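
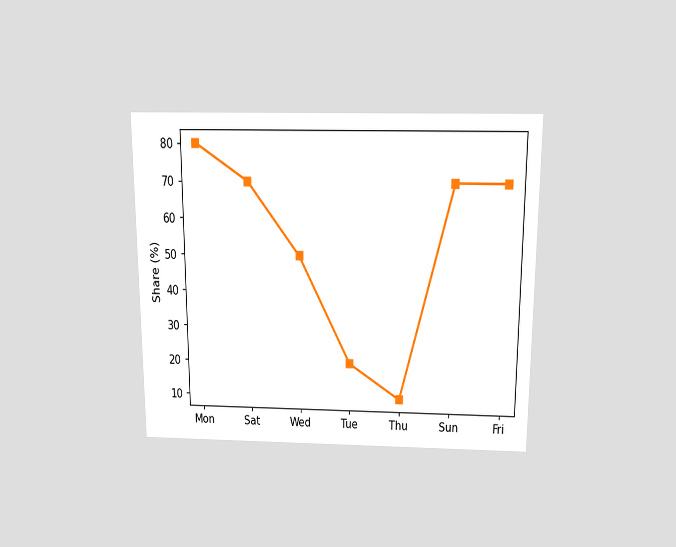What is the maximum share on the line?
80%

The chart is viewed slightly from above. The highest point is at Mon, and reading across to the y-axis gives 80%.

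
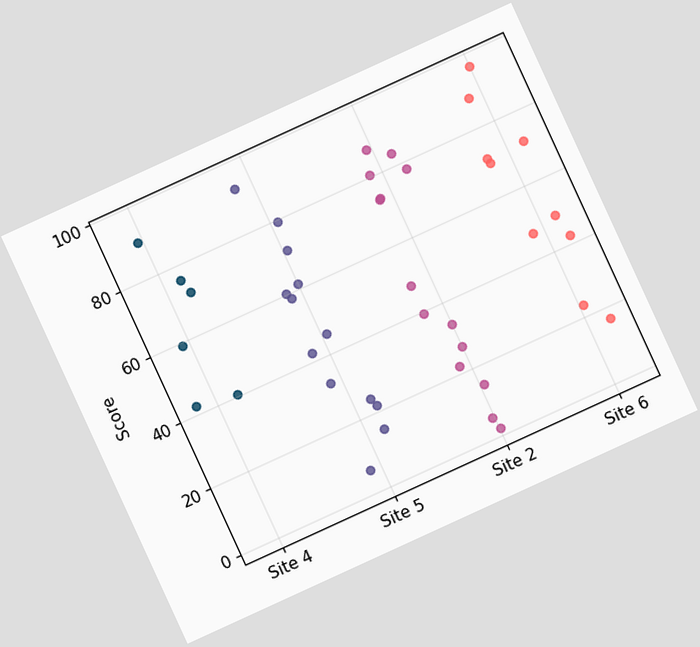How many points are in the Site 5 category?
The chart is tilted about 25° counter-clockwise. Counting the markers in the Site 5 column gives 13.

13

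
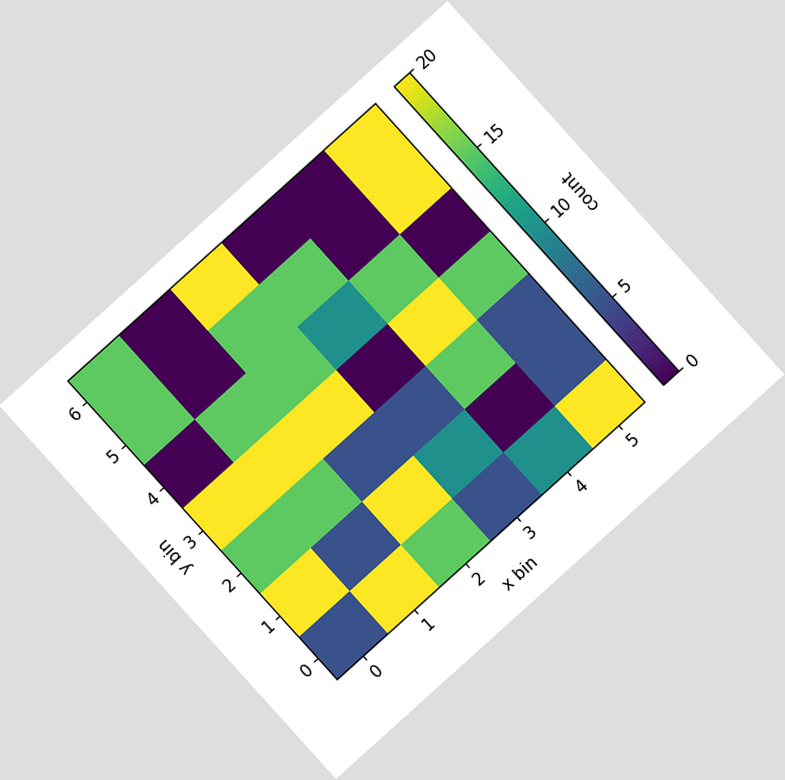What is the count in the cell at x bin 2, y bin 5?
15

The chart is tilted about 42° counter-clockwise. Matching the cell (2, 5) against the colorbar gives 15.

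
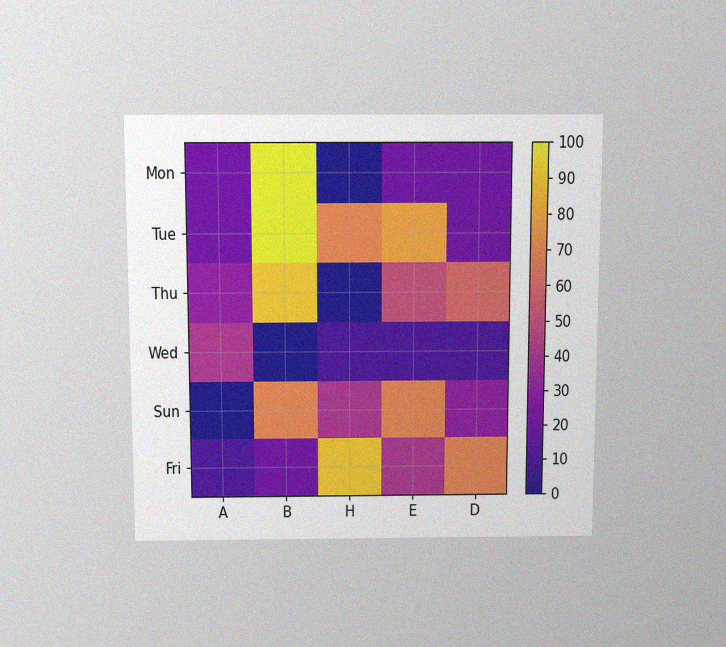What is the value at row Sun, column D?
30

The chart is viewed slightly from above, with some photo noise. Matching cell (Sun, D) against the colorbar gives 30.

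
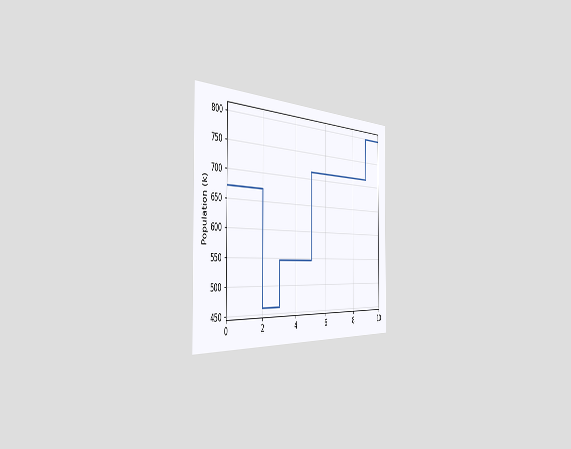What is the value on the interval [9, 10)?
The chart is viewed slightly from the left. On [9, 10) the step sits at 798k.

798k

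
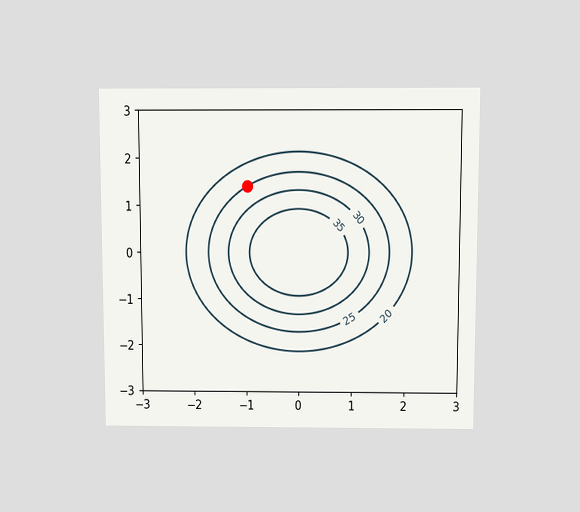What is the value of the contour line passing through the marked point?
The chart is viewed slightly from above. The marked point sits on the contour labelled 25.

25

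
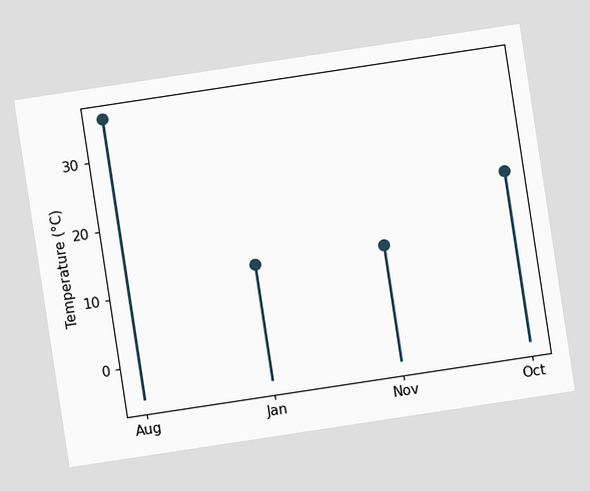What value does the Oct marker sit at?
The chart is tilted about 9° counter-clockwise. The Oct marker sits at 20°C.

20°C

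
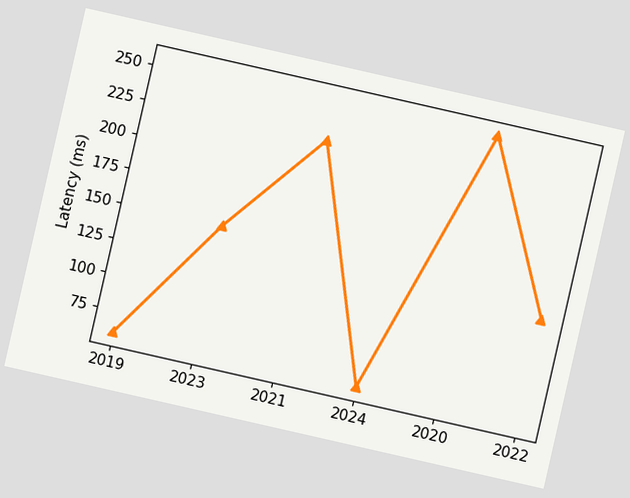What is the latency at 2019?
The chart is tilted about 13° clockwise. At 2019, the line is at 60ms.

60ms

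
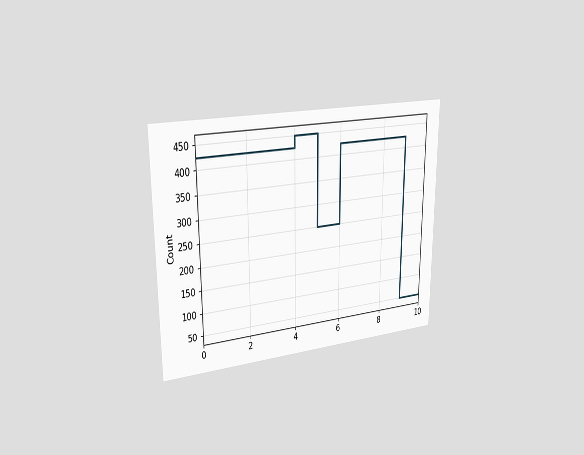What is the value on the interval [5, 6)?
The chart is viewed slightly from the left. On [5, 6) the step sits at 250.

250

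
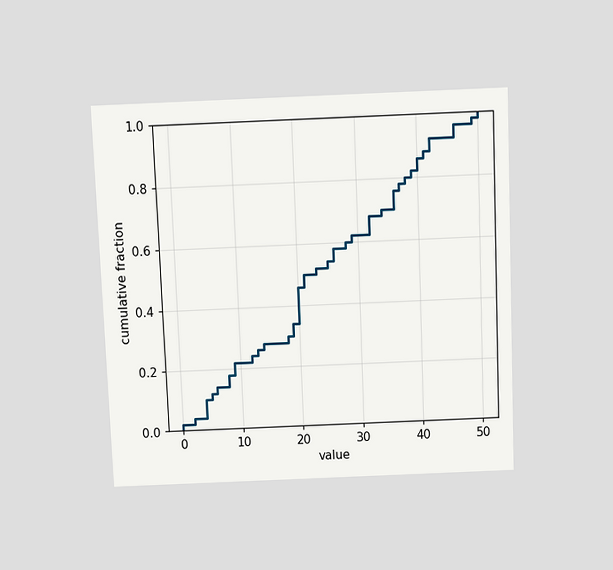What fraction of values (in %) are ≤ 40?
86%

The chart is tilted about 2° counter-clockwise and viewed slightly from above. At x=40 the ECDF step is at 86%.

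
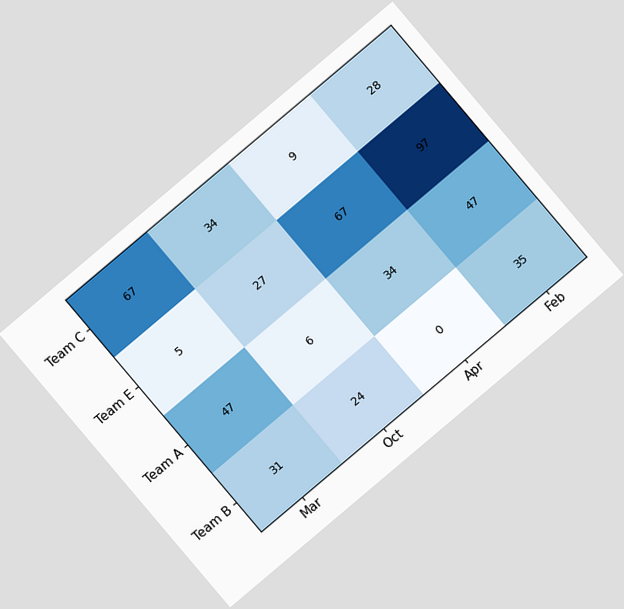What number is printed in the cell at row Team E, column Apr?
The chart is tilted about 40° counter-clockwise. The (Team E, Apr) cell reads 67.

67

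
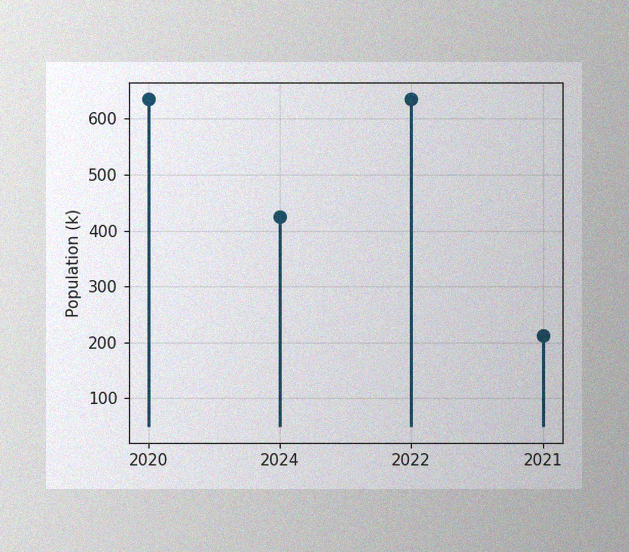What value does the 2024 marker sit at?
424k

The image has some photo noise and uneven lighting. The 2024 marker sits at 424k.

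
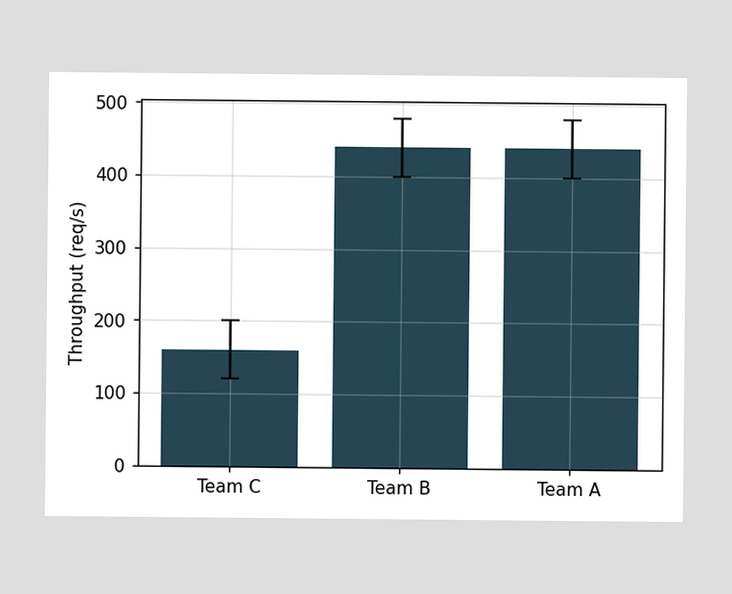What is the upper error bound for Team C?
The Team C bar's upper whisker reaches 200req/s.

200req/s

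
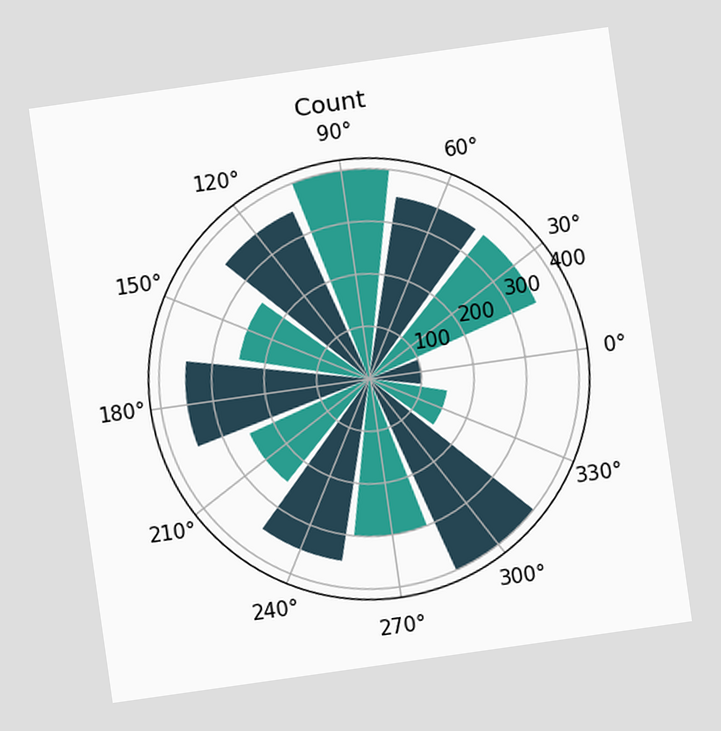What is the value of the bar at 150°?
250

The chart is tilted about 8° counter-clockwise. The bar at 150° reaches 250 on the radial axis.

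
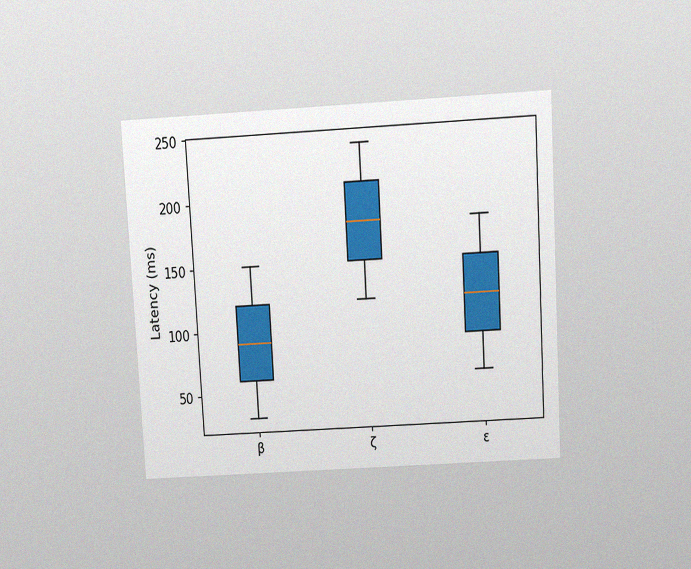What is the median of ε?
120ms

The chart is tilted about 3° counter-clockwise and viewed slightly from above, with some photo noise. The median line in the ε box sits at 120ms.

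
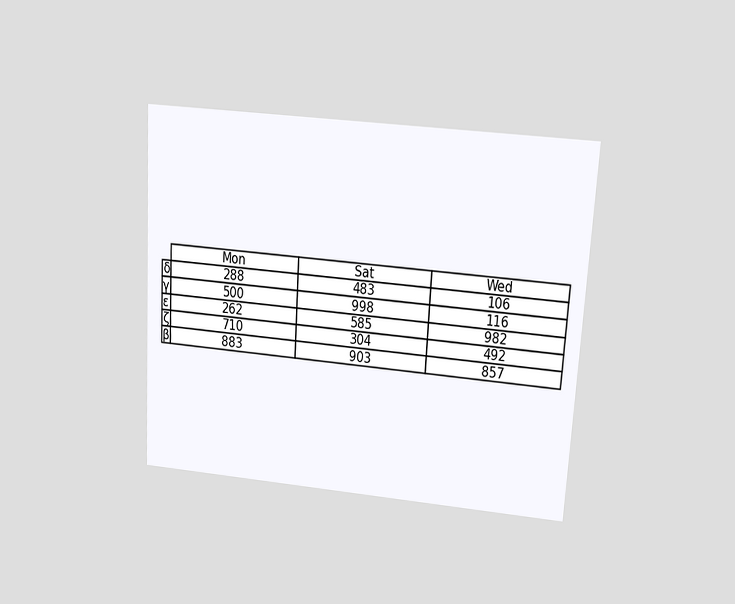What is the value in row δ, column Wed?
The chart is tilted about 3° clockwise and viewed slightly from above. The (δ, Wed) cell reads 106.

106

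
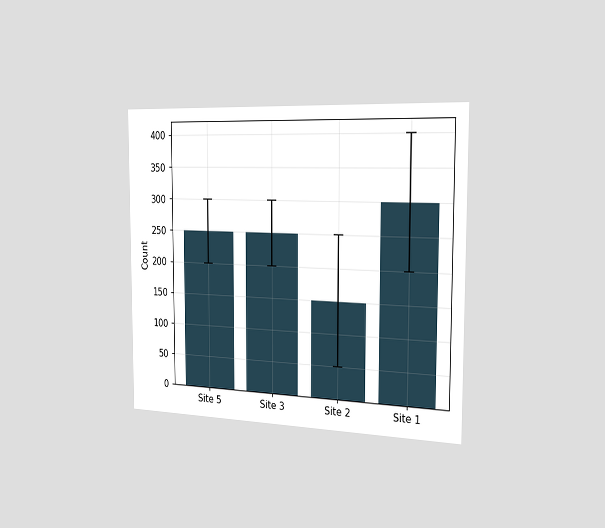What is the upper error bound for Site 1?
The chart is viewed slightly from the right. The Site 1 bar's upper whisker reaches 400.

400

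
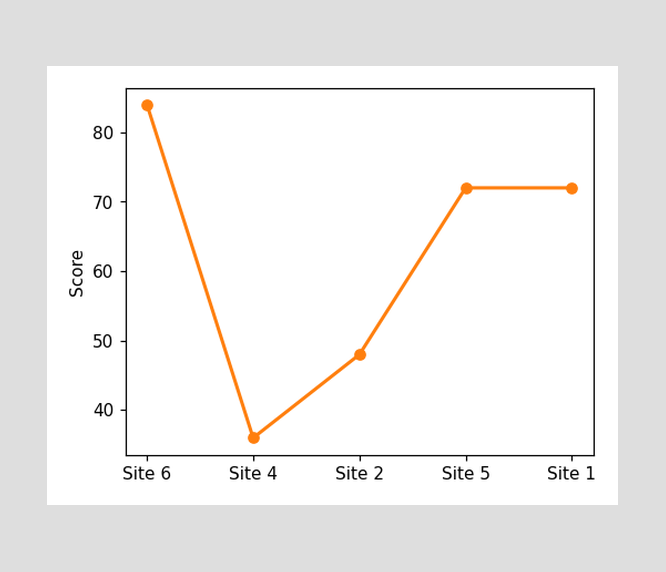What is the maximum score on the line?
84

The highest point is at Site 6, and reading across to the y-axis gives 84.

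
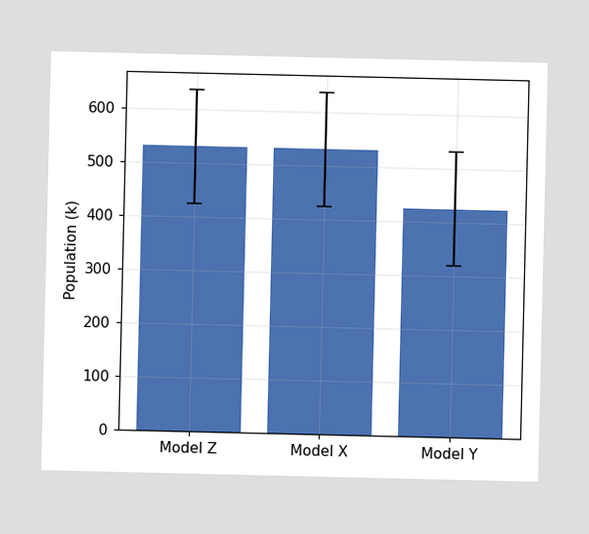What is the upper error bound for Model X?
The Model X bar's upper whisker reaches 636k.

636k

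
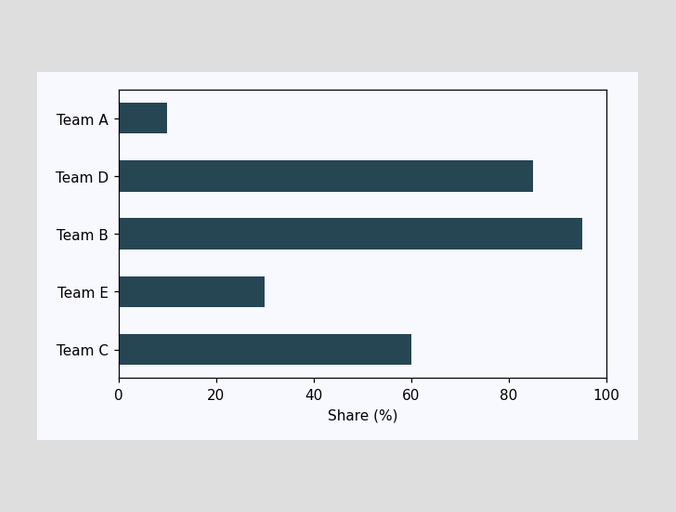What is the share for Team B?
95%

Reading along the chart's x-axis, the Team B bar reaches 95%.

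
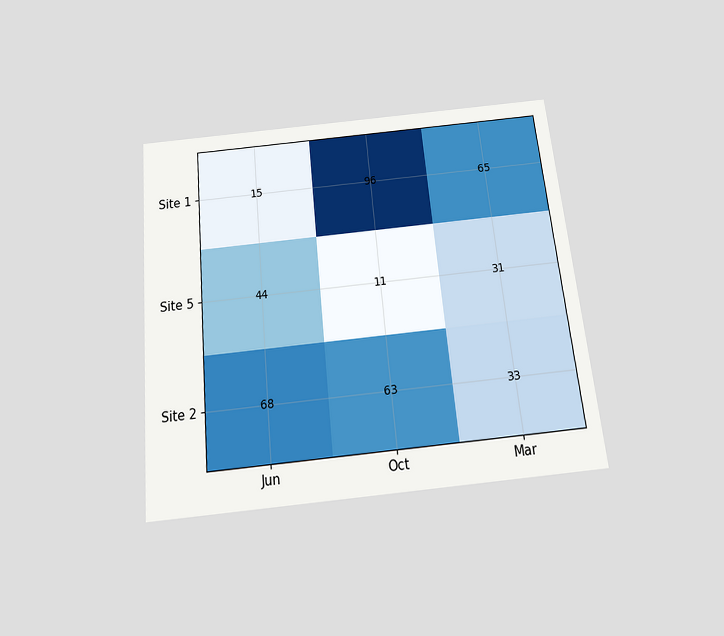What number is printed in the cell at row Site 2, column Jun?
The chart is tilted about 6° counter-clockwise and viewed slightly from below. The (Site 2, Jun) cell reads 68.

68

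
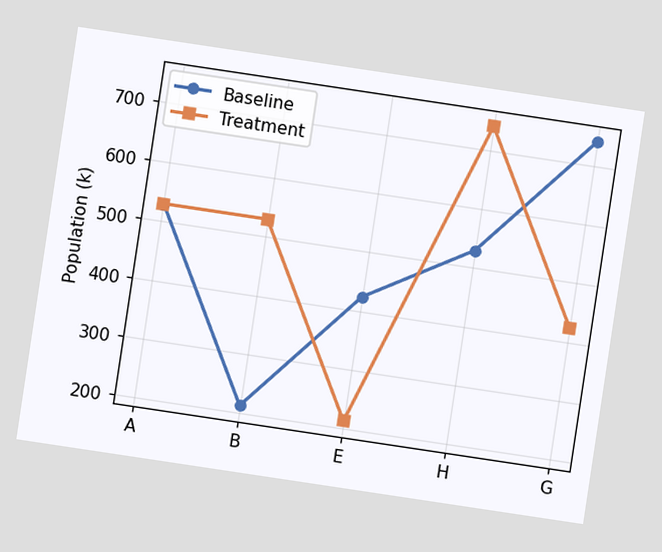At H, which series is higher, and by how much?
Treatment, by 212k

The chart is tilted about 9° clockwise. At H, Treatment sits above the other line by 212k.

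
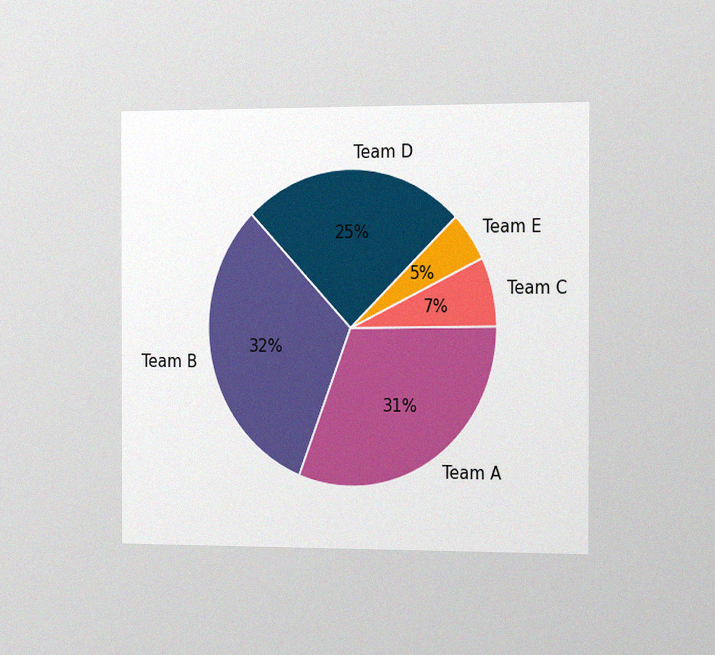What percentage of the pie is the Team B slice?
32%

The chart is viewed slightly from the right, with some photo noise. The Team B slice takes up 32% of the pie.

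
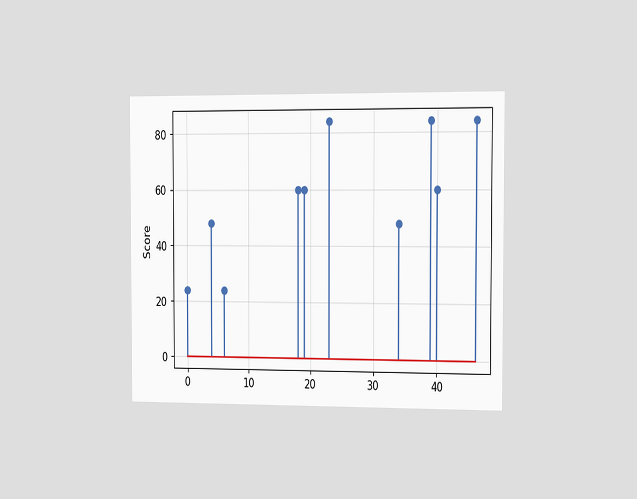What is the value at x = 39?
The chart is viewed slightly from the right. The stem at x=39 reaches 84.

84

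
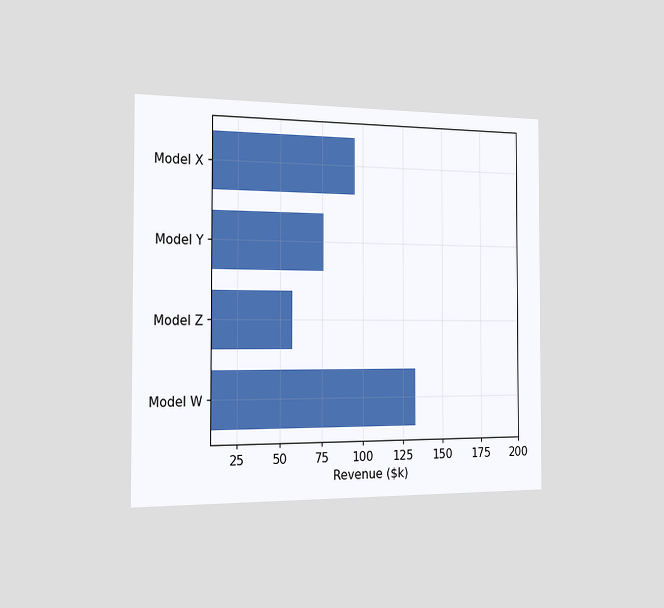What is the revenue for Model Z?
The chart is viewed slightly from the left. Reading along the chart's x-axis, the Model Z bar reaches $57k.

$57k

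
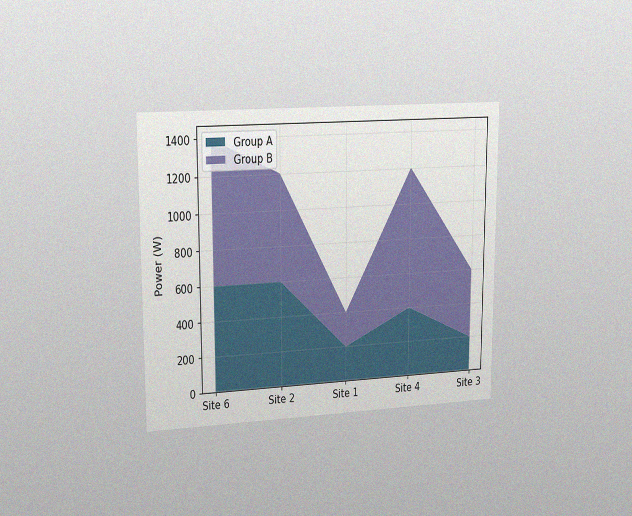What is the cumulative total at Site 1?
The chart is viewed slightly from the left, with some photo noise. The stacked total at Site 1 reaches 400W.

400W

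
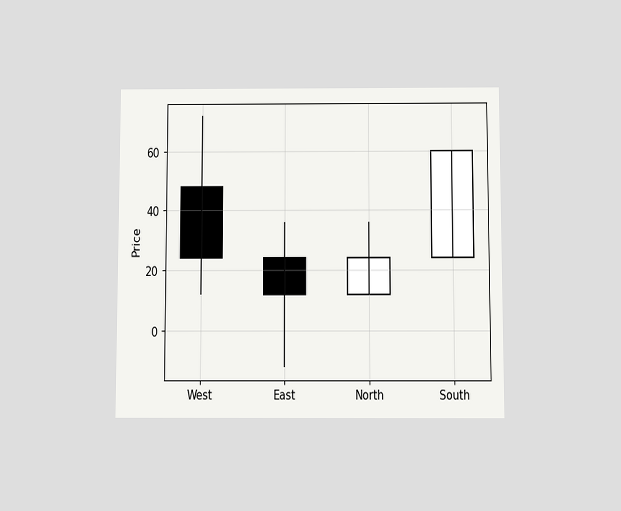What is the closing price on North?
24

The chart is viewed slightly from below. The North candle closes at 24.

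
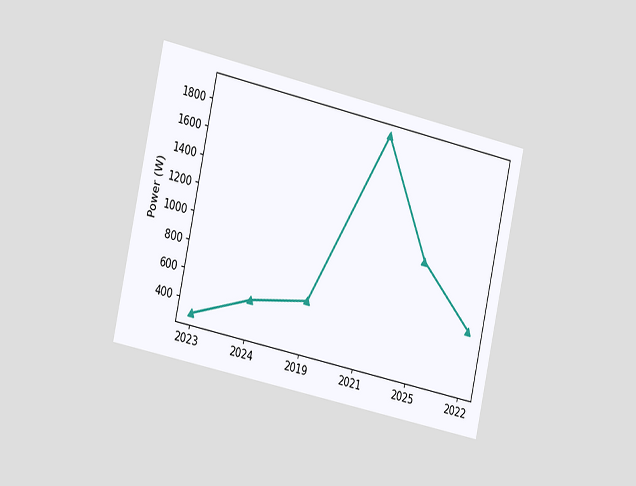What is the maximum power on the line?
The chart is tilted about 12° clockwise and viewed slightly from the left. The highest point is at 2021, and reading across to the y-axis gives 1900W.

1900W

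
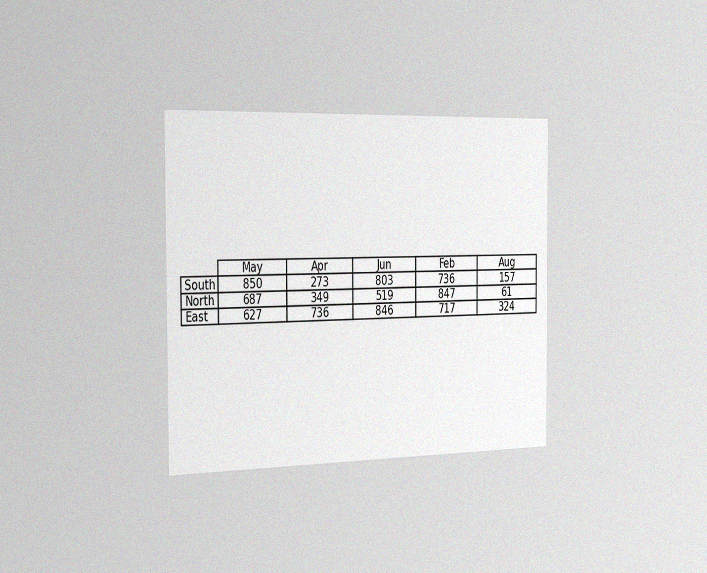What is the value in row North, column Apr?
349

The chart is viewed slightly from the left, with some photo noise. The (North, Apr) cell reads 349.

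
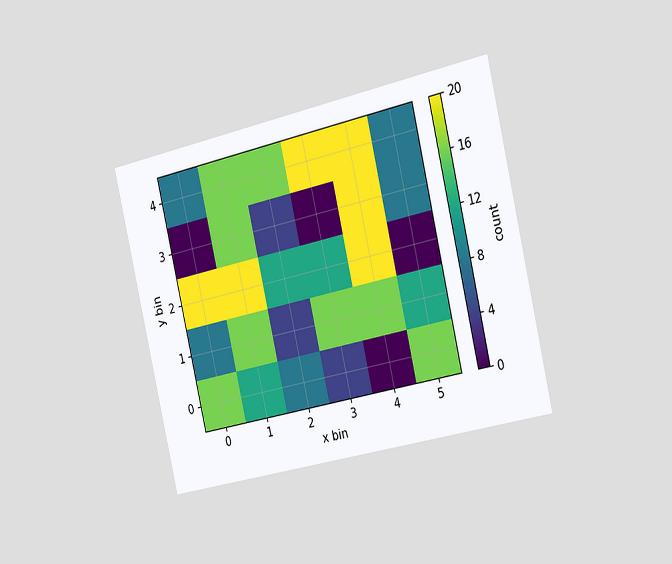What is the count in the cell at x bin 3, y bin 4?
The chart is tilted about 13° counter-clockwise and viewed slightly from the right. Matching the cell (3, 4) against the colorbar gives 20.

20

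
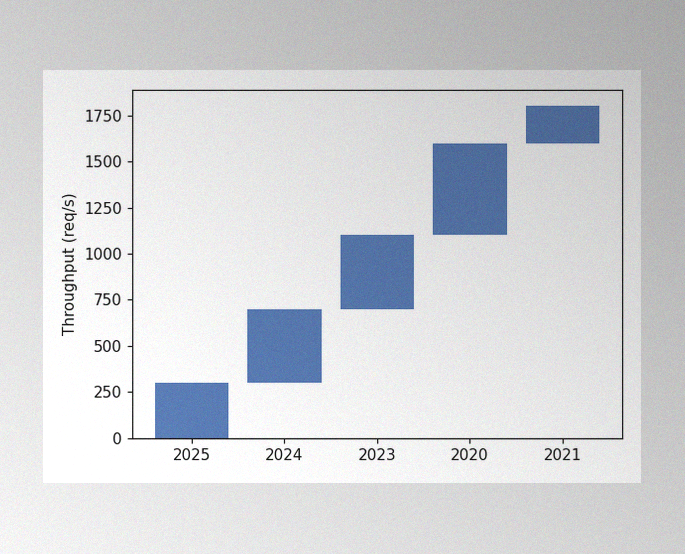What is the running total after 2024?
700req/s

The image has some photo noise and uneven lighting. After 2024 the running total reaches 700req/s.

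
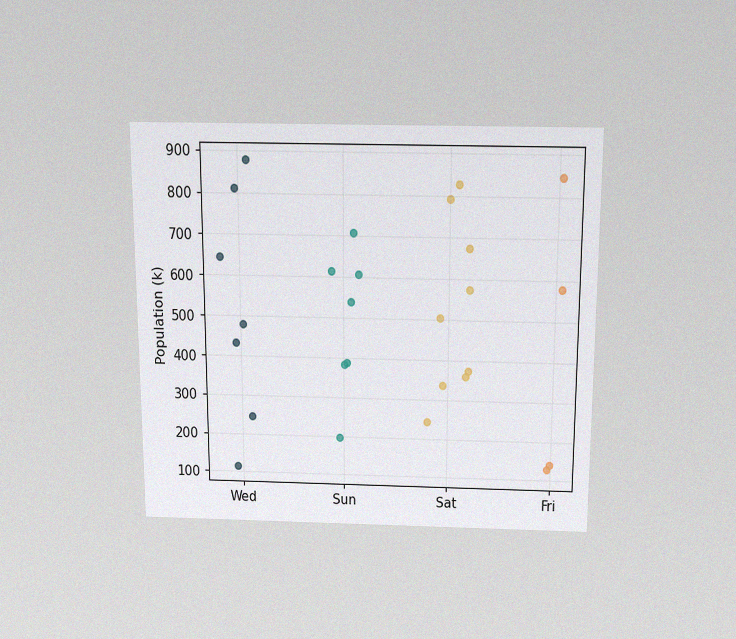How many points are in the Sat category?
9

The chart is viewed slightly from above, with some photo noise. Counting the markers in the Sat column gives 9.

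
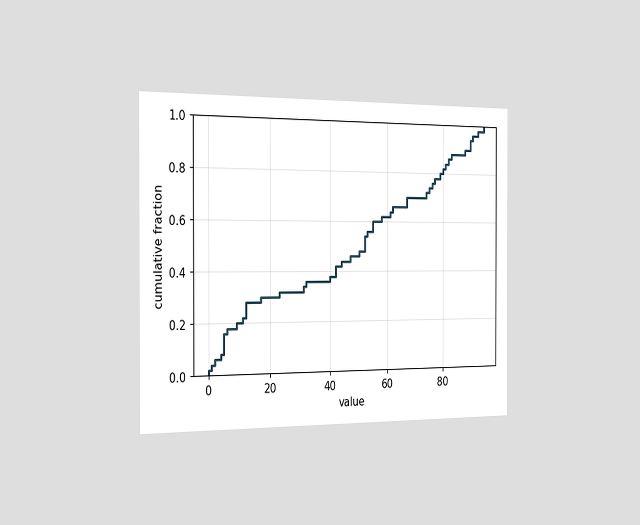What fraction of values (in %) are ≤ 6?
18%

The chart is viewed slightly from the left. At x=6 the ECDF step is at 18%.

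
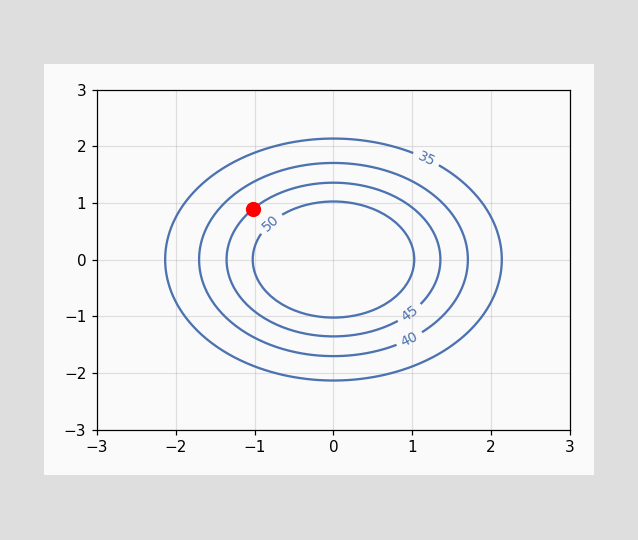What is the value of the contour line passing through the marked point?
45

The marked point sits on the contour labelled 45.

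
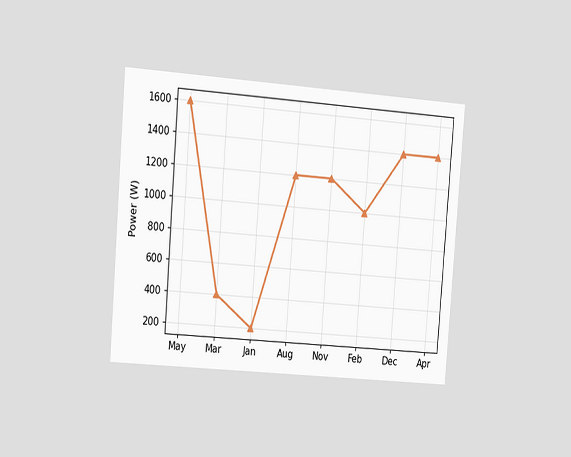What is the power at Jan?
The chart is tilted about 4° clockwise and viewed slightly from the left. At Jan, the line is at 200W.

200W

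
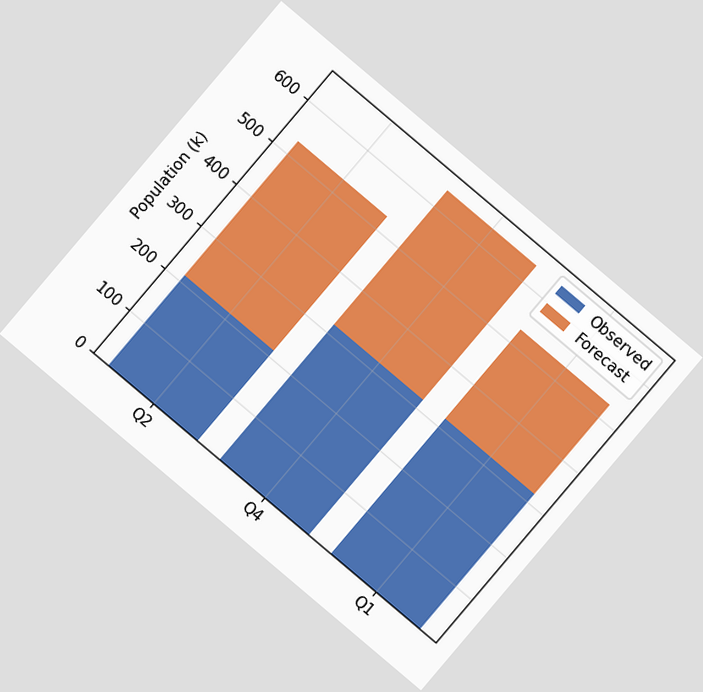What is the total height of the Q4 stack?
636k

The chart is tilted about 40° clockwise. The Q4 stack's top reaches 636k on the y-axis.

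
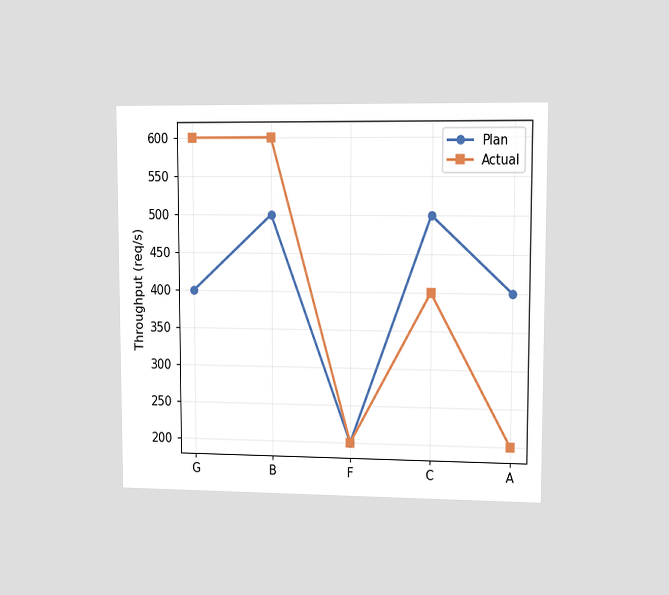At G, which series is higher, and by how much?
Actual, by 200req/s

The chart is viewed at a slight angle. At G, Actual sits above the other line by 200req/s.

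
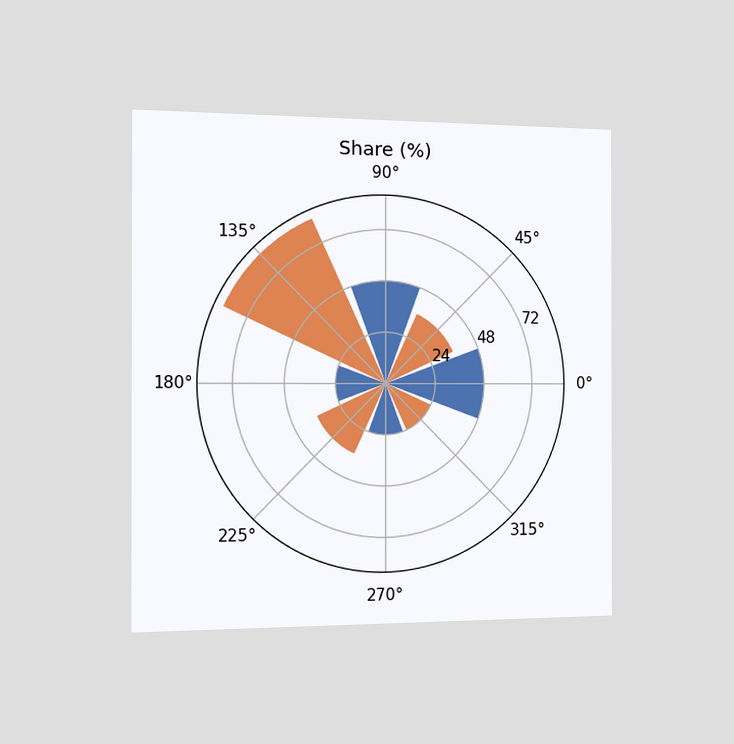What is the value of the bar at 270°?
24%

The chart is viewed slightly from the left. The bar at 270° reaches 24% on the radial axis.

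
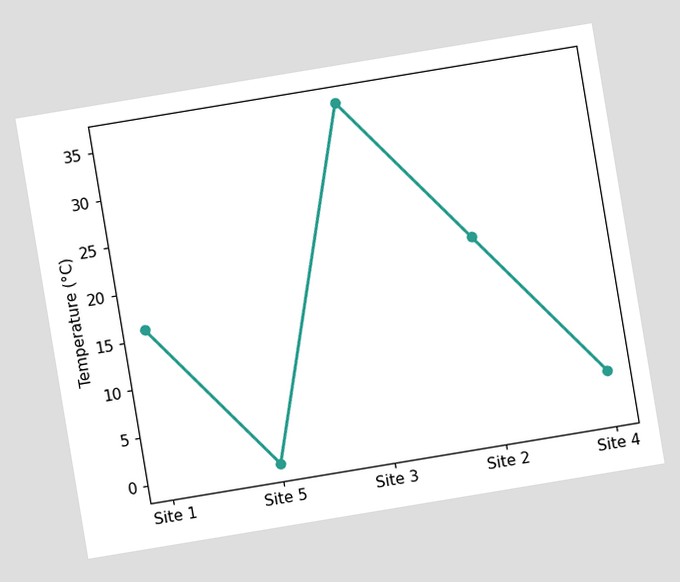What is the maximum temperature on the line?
36°C

The chart is tilted about 9° counter-clockwise. The highest point is at Site 3, and reading across to the y-axis gives 36°C.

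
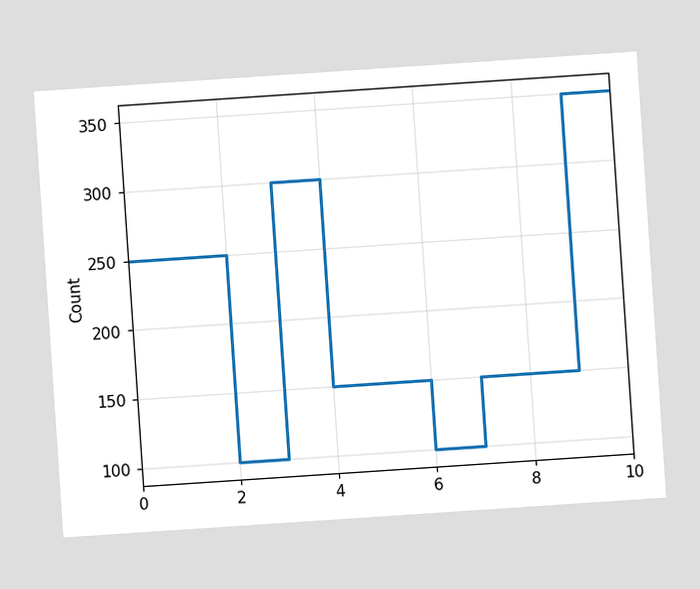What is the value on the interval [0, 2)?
The chart is tilted about 4° counter-clockwise. On [0, 2) the step sits at 250.

250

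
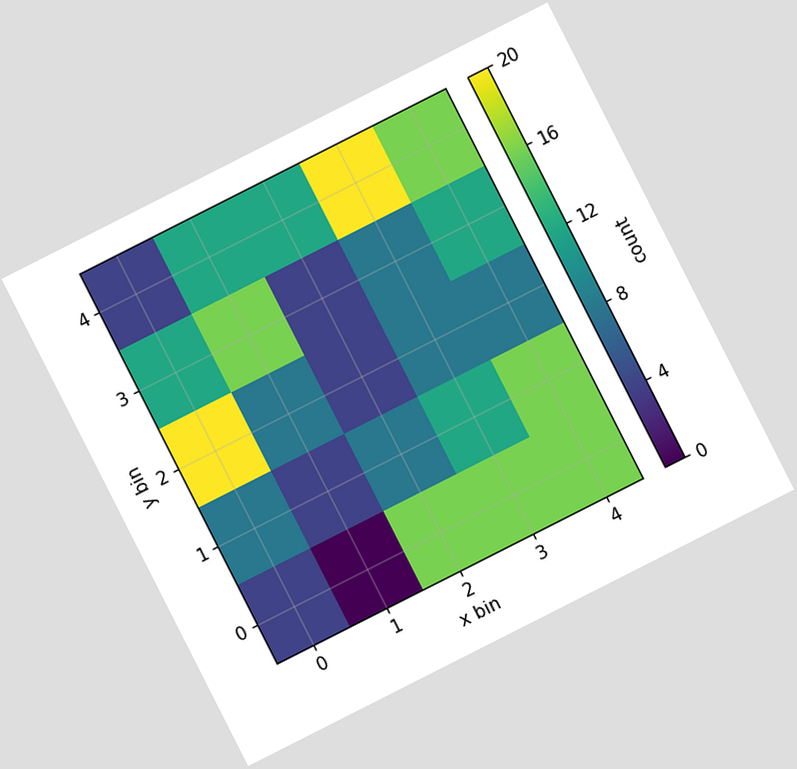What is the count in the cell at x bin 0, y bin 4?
The chart is tilted about 27° counter-clockwise. Matching the cell (0, 4) against the colorbar gives 4.

4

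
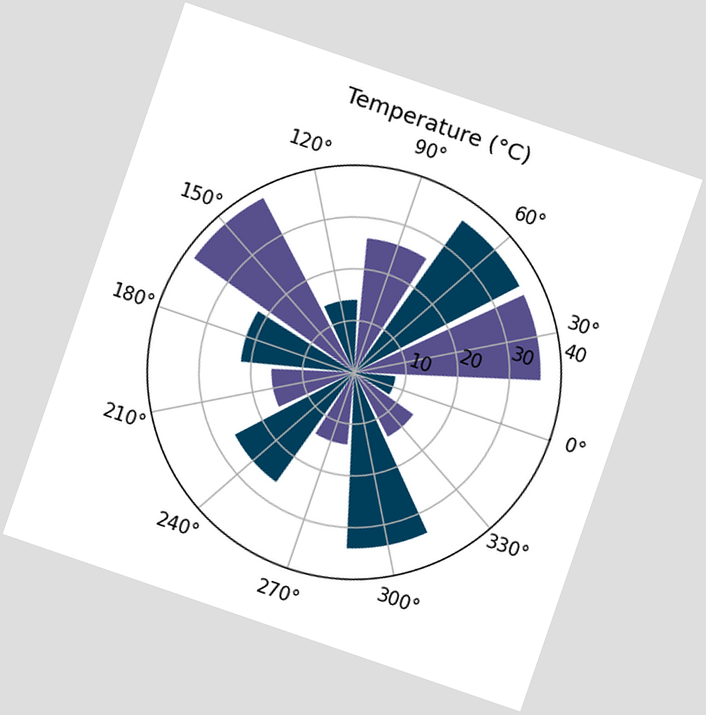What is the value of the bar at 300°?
34°C

The chart is tilted about 19° clockwise. The bar at 300° reaches 34°C on the radial axis.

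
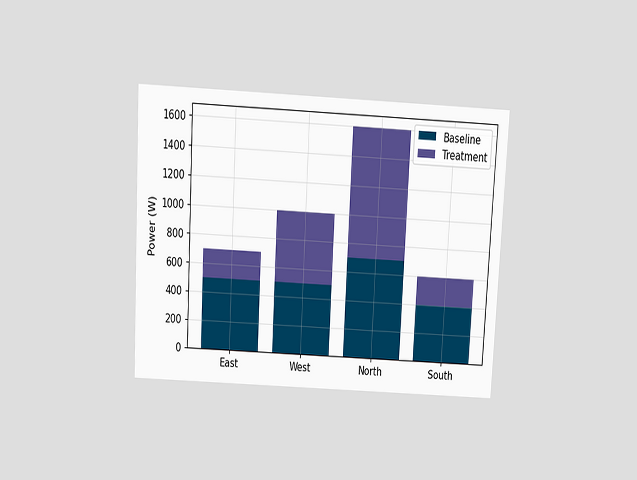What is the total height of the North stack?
1600W

The chart is tilted about 3° clockwise and viewed slightly from above. The North stack's top reaches 1600W on the y-axis.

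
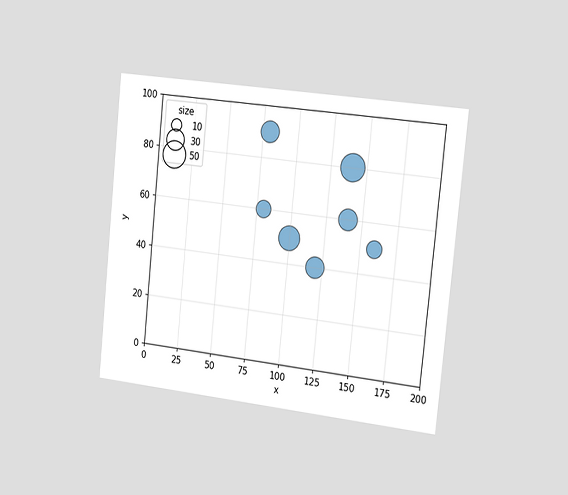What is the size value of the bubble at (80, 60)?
The chart is tilted about 6° clockwise and viewed slightly from the right. Matching the bubble at (80, 60) against the size legend gives 20.

20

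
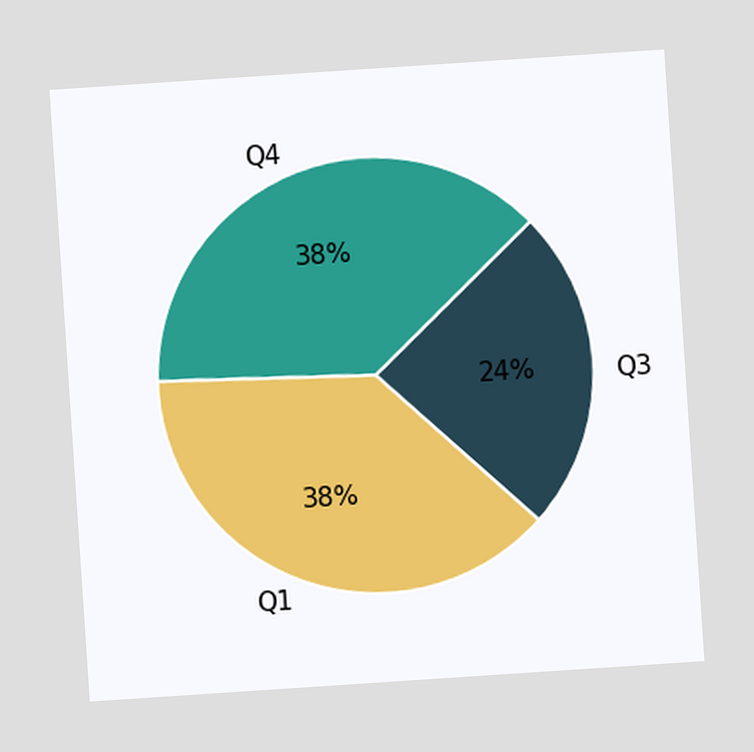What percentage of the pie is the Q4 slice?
38%

The chart is tilted about 4° counter-clockwise. The Q4 slice takes up 38% of the pie.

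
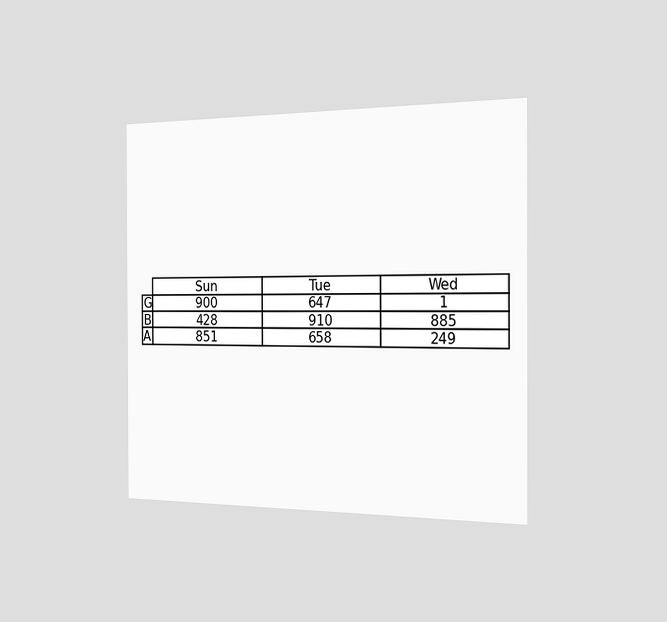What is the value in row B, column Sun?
428

The chart is viewed slightly from the right. The (B, Sun) cell reads 428.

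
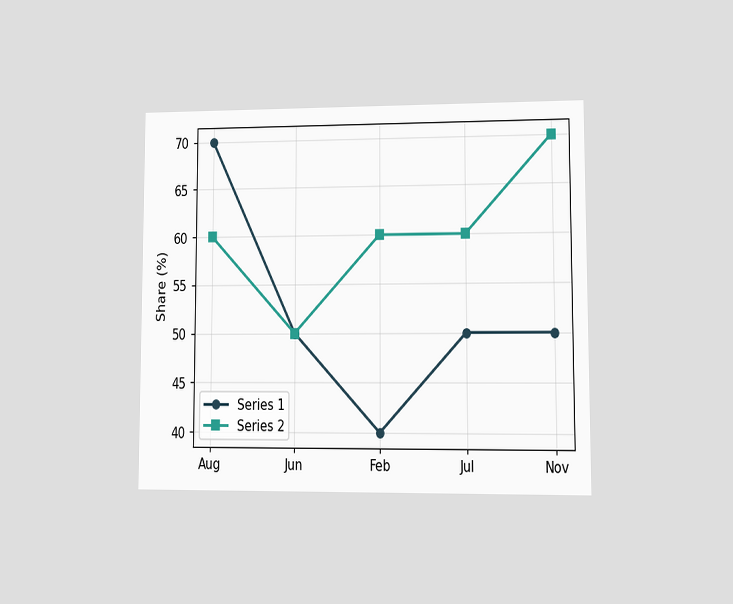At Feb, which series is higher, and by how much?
The chart is viewed at a slight angle. At Feb, Series 2 sits above the other line by 20%.

Series 2, by 20%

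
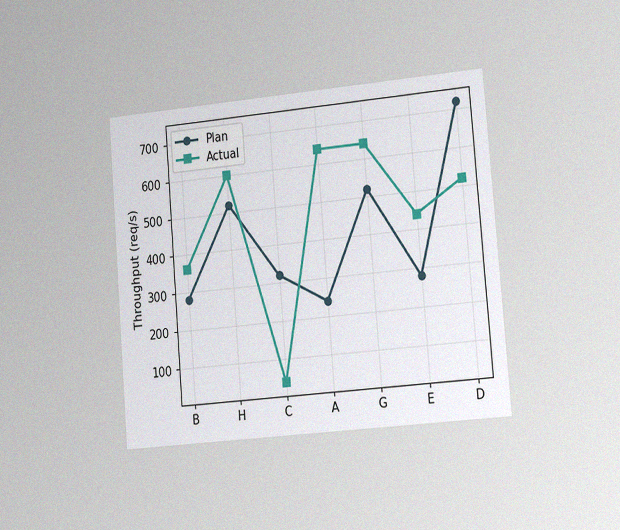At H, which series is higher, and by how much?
The chart is tilted about 5° counter-clockwise and viewed slightly from the right, with some photo noise. At H, Actual sits above the other line by 80req/s.

Actual, by 80req/s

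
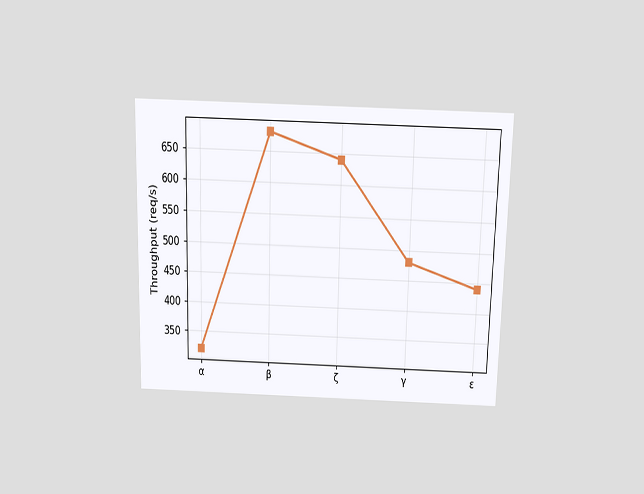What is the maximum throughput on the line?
680req/s

The chart is viewed slightly from above. The highest point is at β, and reading across to the y-axis gives 680req/s.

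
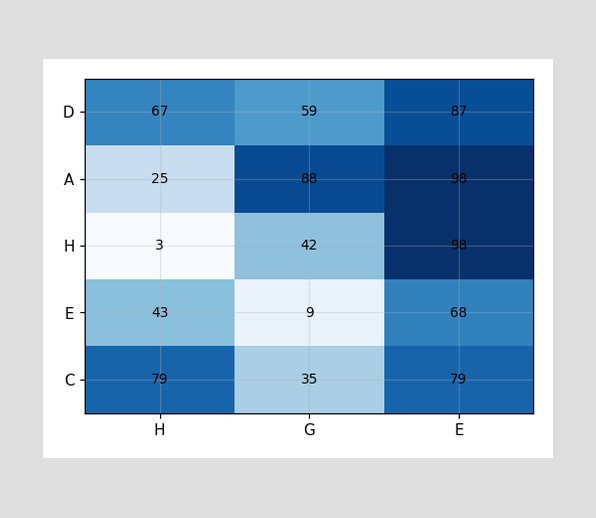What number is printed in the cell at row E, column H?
The (E, H) cell reads 43.

43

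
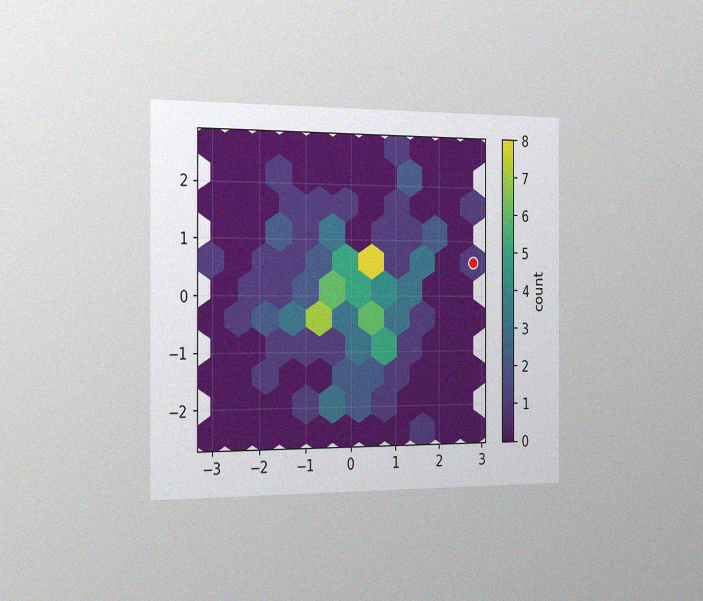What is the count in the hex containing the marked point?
The chart is viewed slightly from the left, with some photo noise. The marked hex reads 1 on the colorbar.

1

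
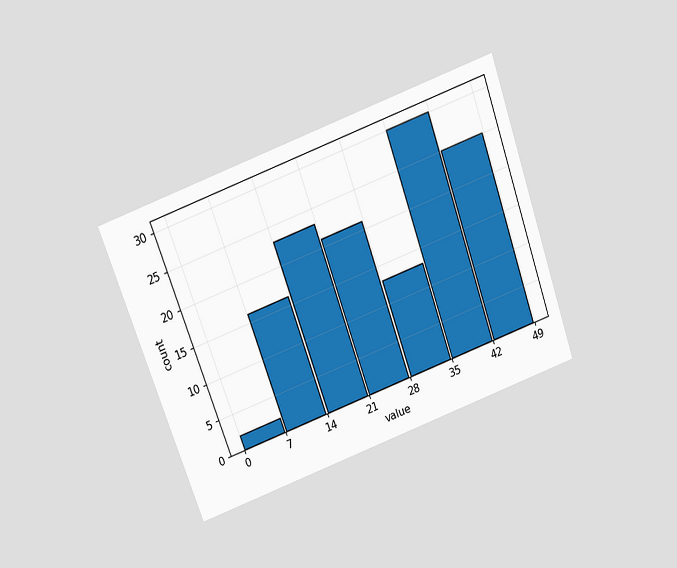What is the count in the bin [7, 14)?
16

The chart is tilted about 20° counter-clockwise and viewed slightly from above. The [7, 14) bin has height 16.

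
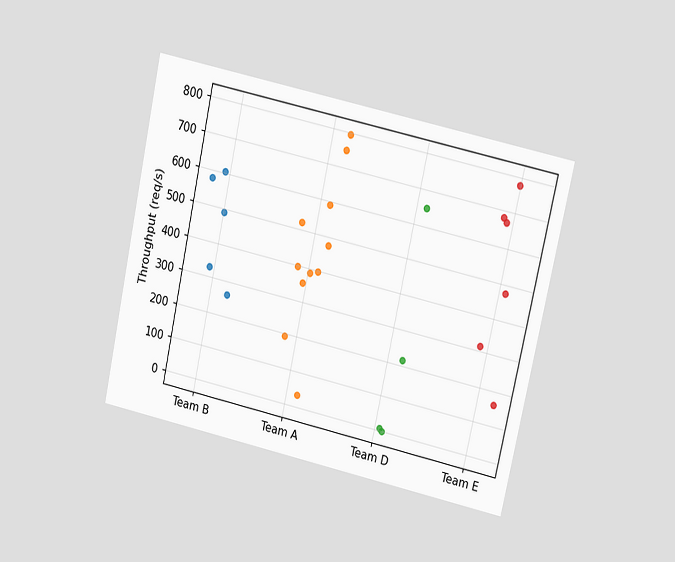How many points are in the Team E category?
6

The chart is tilted about 12° clockwise and viewed at a slight angle. Counting the markers in the Team E column gives 6.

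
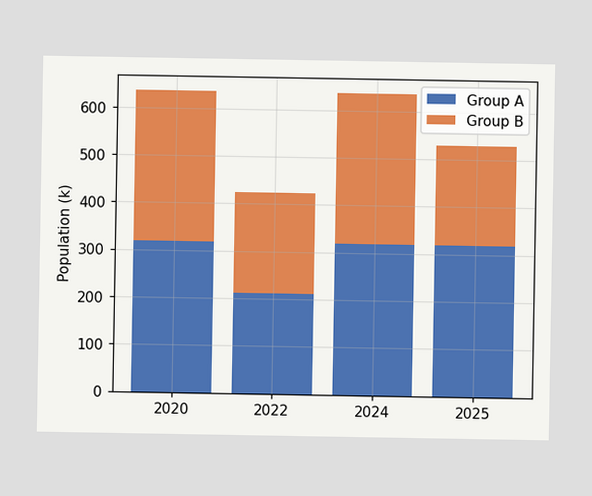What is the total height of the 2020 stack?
636k

The 2020 stack's top reaches 636k on the y-axis.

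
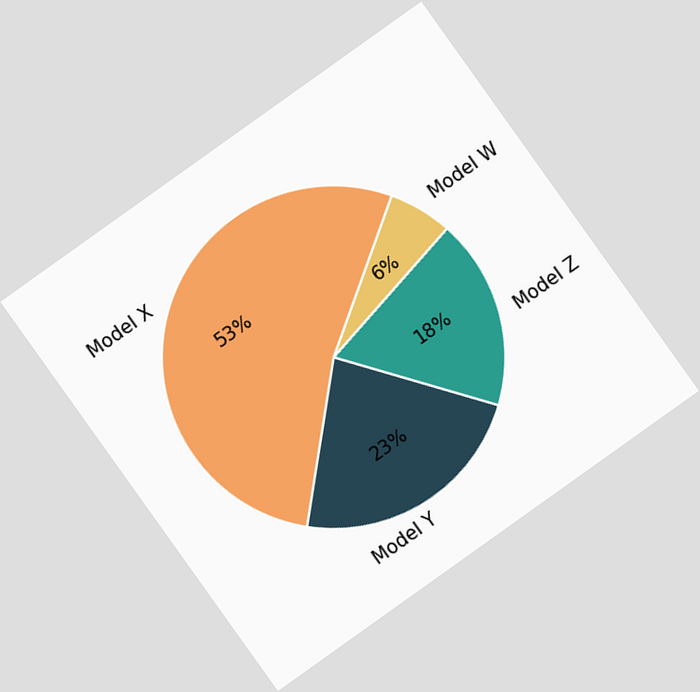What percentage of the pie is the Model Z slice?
18%

The chart is tilted about 36° counter-clockwise. The Model Z slice takes up 18% of the pie.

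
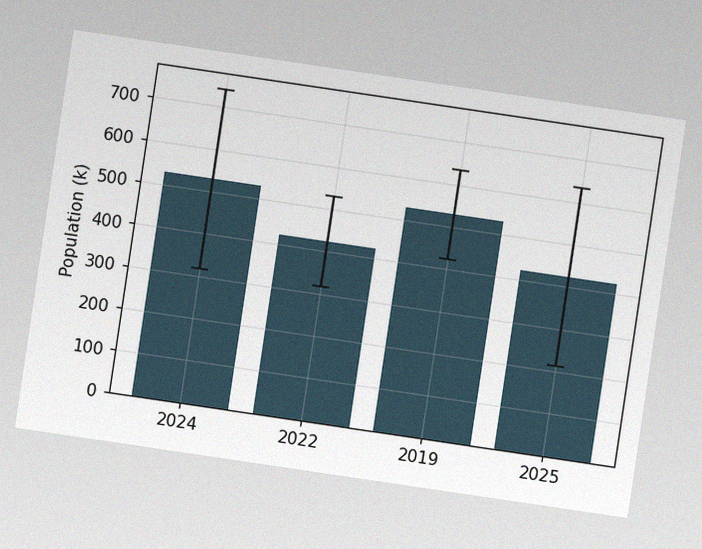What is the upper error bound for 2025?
636k

The chart is tilted about 8° clockwise, with some photo noise. The 2025 bar's upper whisker reaches 636k.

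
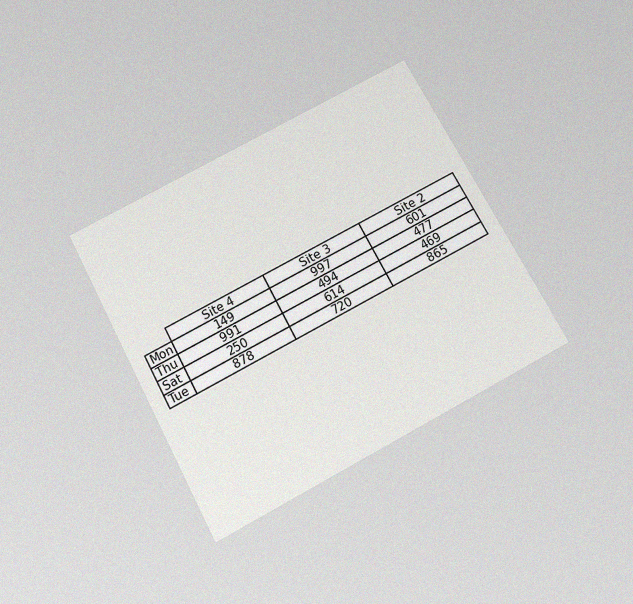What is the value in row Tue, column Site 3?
720

The chart is tilted about 28° counter-clockwise and viewed slightly from below, with some photo noise. The (Tue, Site 3) cell reads 720.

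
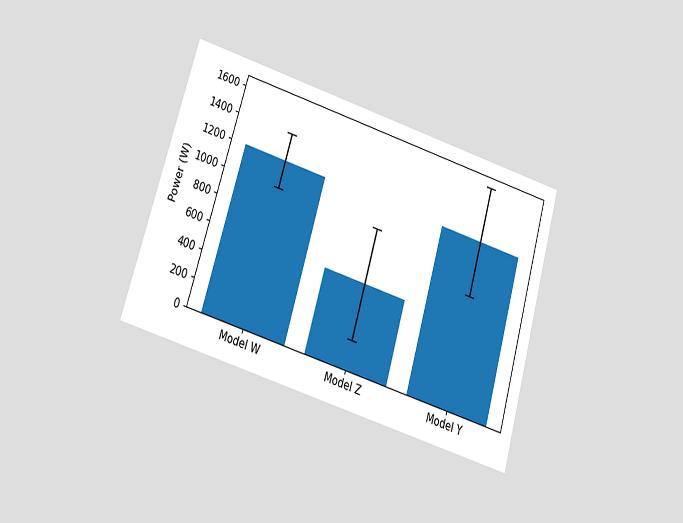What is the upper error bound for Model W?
1400W

The chart is tilted about 17° clockwise and viewed at a slight angle. The Model W bar's upper whisker reaches 1400W.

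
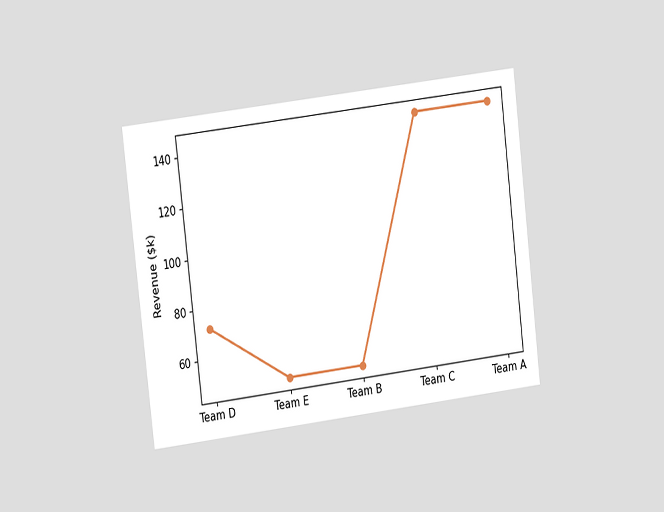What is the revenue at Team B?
The chart is tilted about 7° counter-clockwise and viewed at a slight angle. At Team B, the line is at $48k.

$48k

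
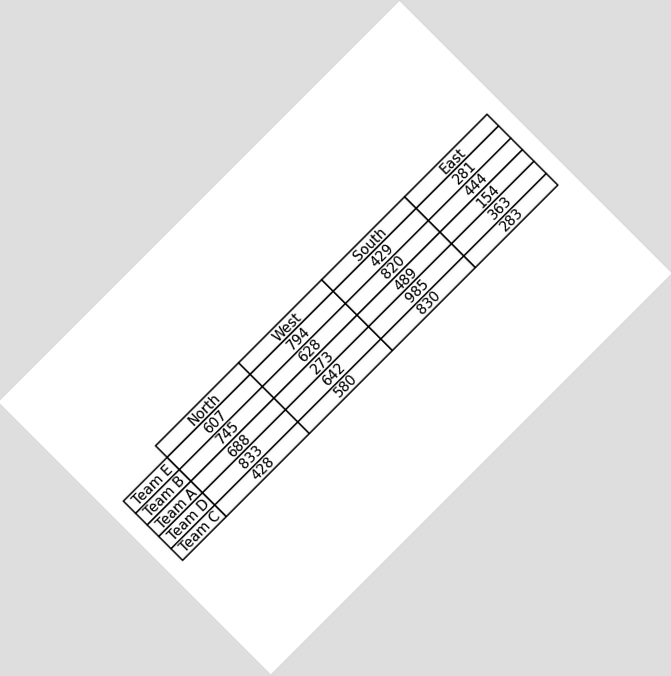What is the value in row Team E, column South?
The chart is tilted about 45° counter-clockwise. The (Team E, South) cell reads 429.

429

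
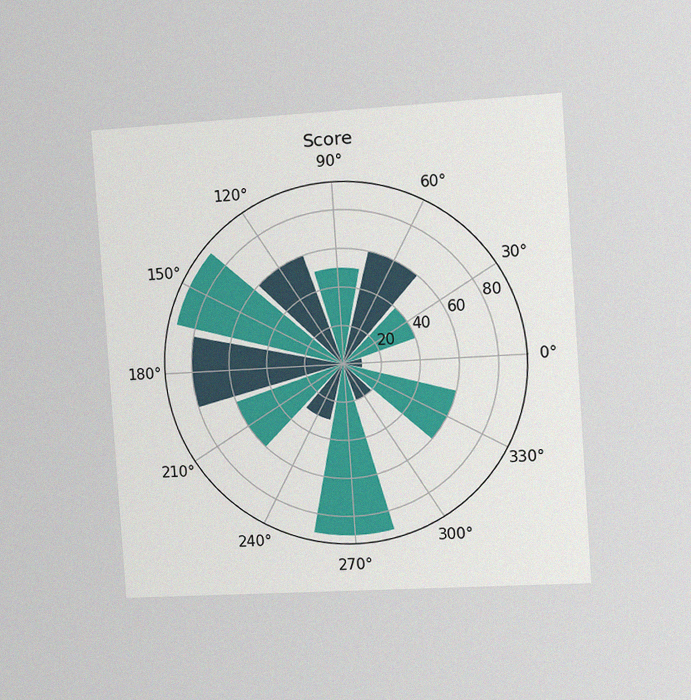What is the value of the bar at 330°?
The chart is tilted about 4° counter-clockwise and viewed slightly from the right, with some photo noise. The bar at 330° reaches 60 on the radial axis.

60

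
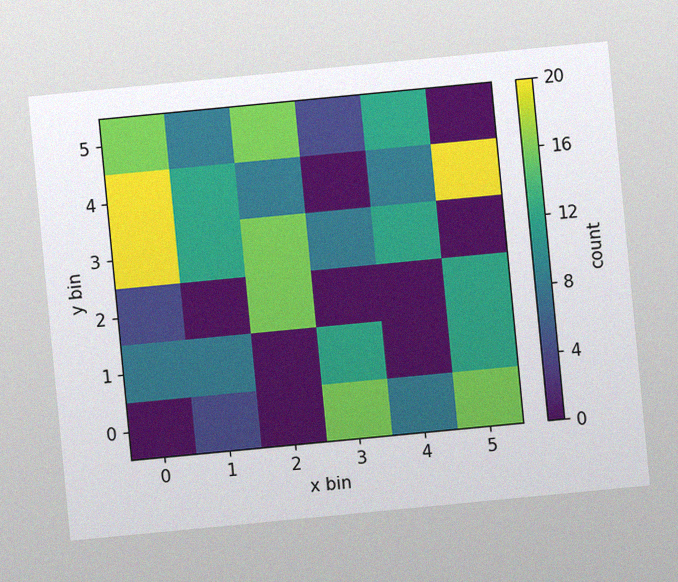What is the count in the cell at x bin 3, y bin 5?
4

The chart is tilted about 5° counter-clockwise, with some photo noise. Matching the cell (3, 5) against the colorbar gives 4.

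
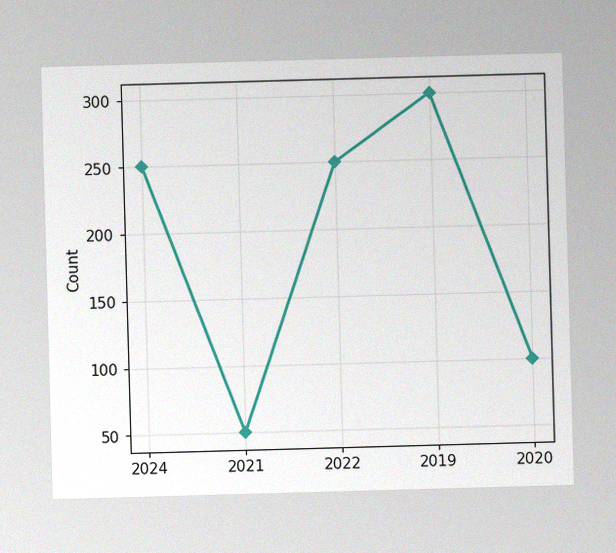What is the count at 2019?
300

The image has some photo noise and uneven lighting. At 2019, the line is at 300.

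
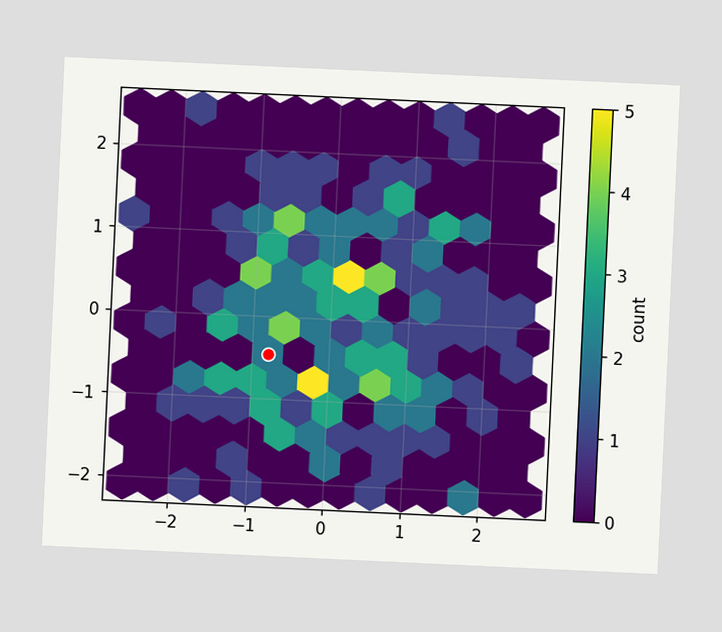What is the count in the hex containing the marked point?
2

The chart is tilted about 3° clockwise. The marked hex reads 2 on the colorbar.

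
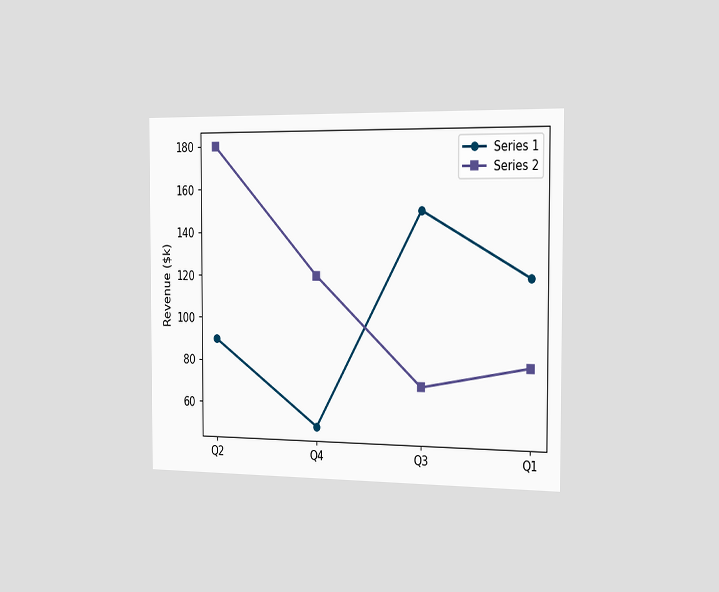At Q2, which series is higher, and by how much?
The chart is viewed slightly from the right. At Q2, Series 2 sits above the other line by $90k.

Series 2, by $90k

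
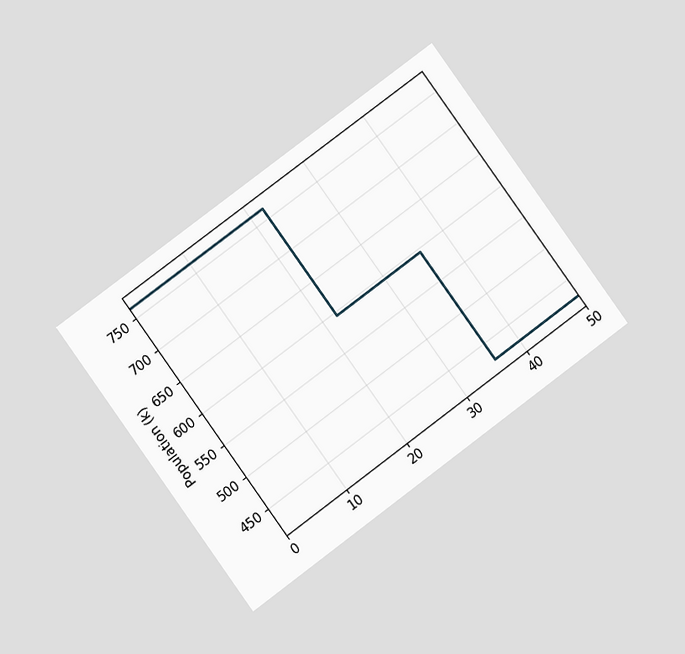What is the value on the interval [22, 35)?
595k

The chart is tilted about 36° counter-clockwise and viewed at a slight angle. On [22, 35) the step sits at 595k.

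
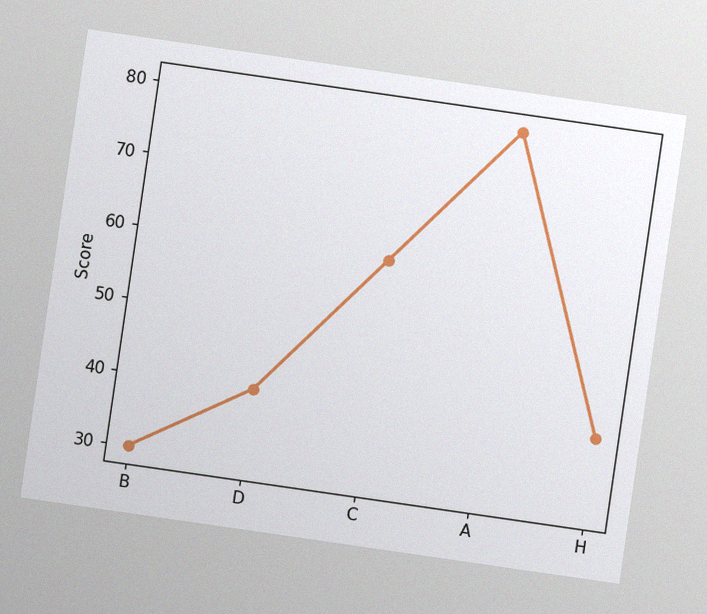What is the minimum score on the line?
The chart is tilted about 8° clockwise, with some photo noise. The lowest point is at B, and reading across to the y-axis gives 30.

30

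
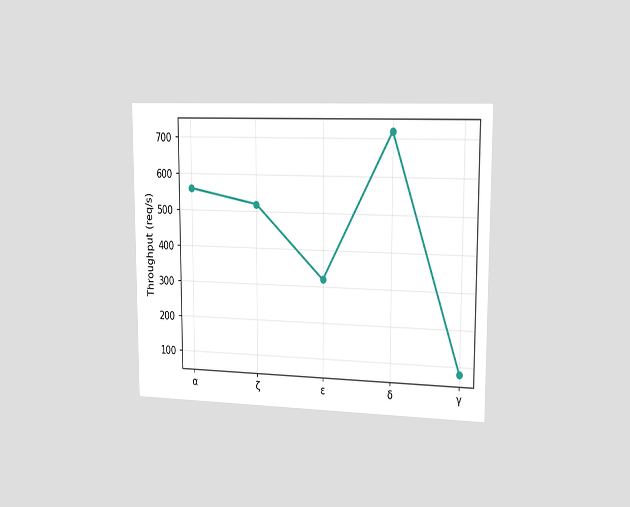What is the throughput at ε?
The chart is viewed slightly from the right. At ε, the line is at 320req/s.

320req/s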